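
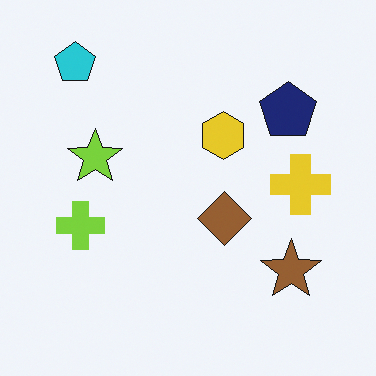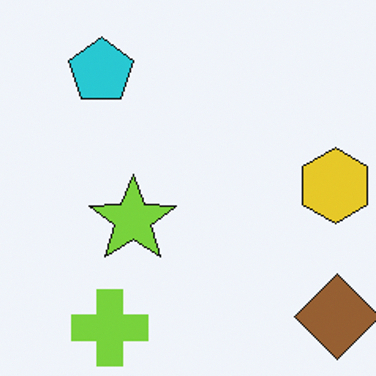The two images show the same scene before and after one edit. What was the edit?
This is the original image cropped to a modestly smaller region and rescaled.

The visible shapes are larger and the field of view is narrower; shapes near the original edges may be partly or wholly outside the frame — a crop-and-rescale.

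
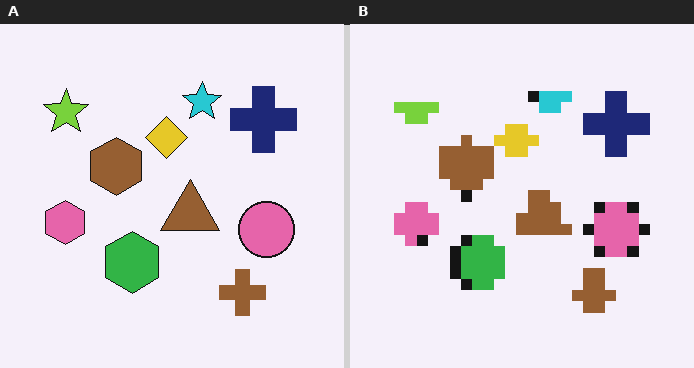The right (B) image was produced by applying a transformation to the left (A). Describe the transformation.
The transformation is: heavily pixelated into large blocks.

Shapes are reduced to large square blocks; fine edges and outlines are lost — a downscale-then-upscale (mosaic) effect.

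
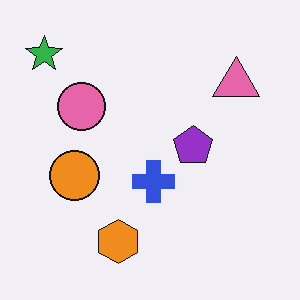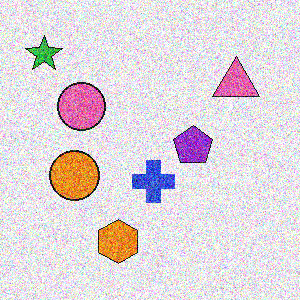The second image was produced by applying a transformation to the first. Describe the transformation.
This is the original image degraded with strong gaussian noise.

Random speckle covers the whole image, including the flat background.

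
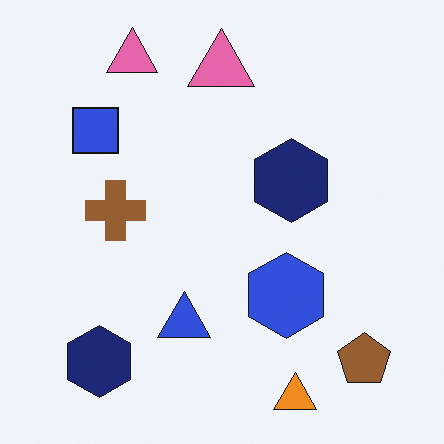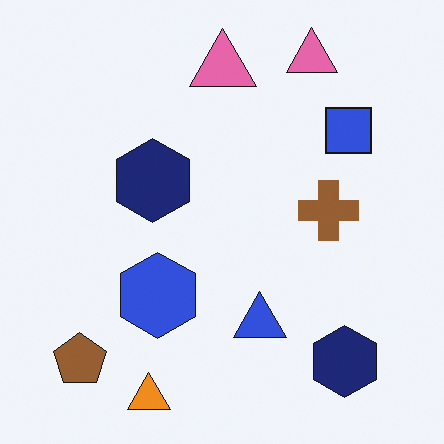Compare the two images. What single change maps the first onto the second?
The second image is the first flipped horizontally (left ↔ right).

The brown pentagon is in the bottom-right of the first image and the bottom-left of the second — shapes on opposite sides of the vertical midline have swapped in a mirror flip.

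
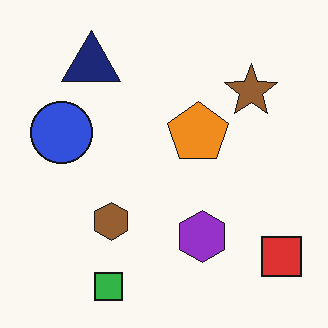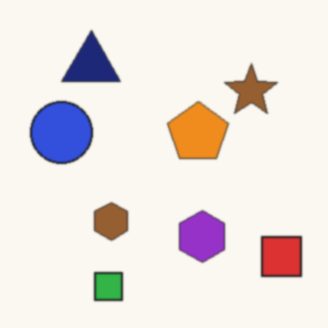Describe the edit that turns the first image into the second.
This is the original image given a subtle gaussian blur.

Shape edges and outlines are uniformly softened across the whole image.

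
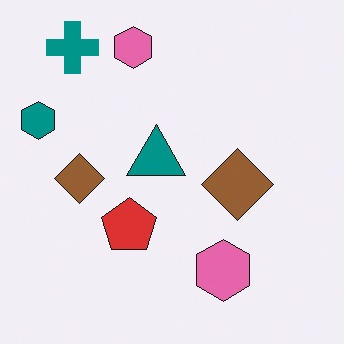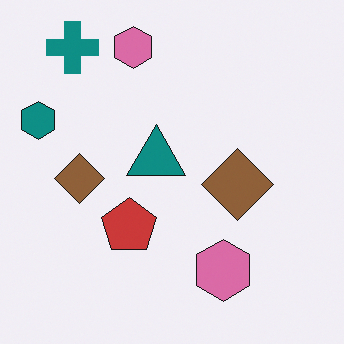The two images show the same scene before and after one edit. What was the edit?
The image was slightly desaturated.

All colors are more muted and greyish — a global saturation change.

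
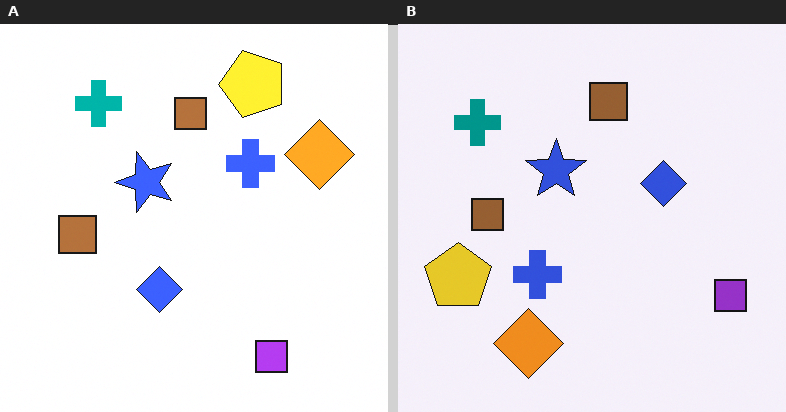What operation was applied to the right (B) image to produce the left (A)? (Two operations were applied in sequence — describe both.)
Transposed (reflected across the top-left ↔ bottom-right diagonal), then slightly brightened.

Shapes have swapped their row and column positions — what was in the top-right is now in the bottom-left — a diagonal reflection. Every pixel — background and shapes alike — is uniformly brightened.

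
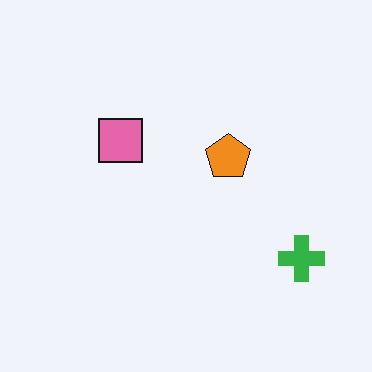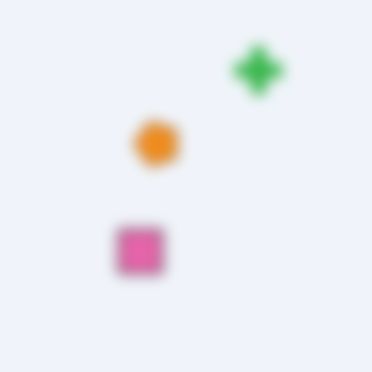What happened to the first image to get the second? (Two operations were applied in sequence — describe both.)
It was heavily blurred, then rotated 90° counter-clockwise.

Shape edges and outlines are uniformly softened across the whole image. The green cross sits in the bottom-right of the first image and the top-right of the second — consistent with a whole-image 90° counter-clockwise rotation.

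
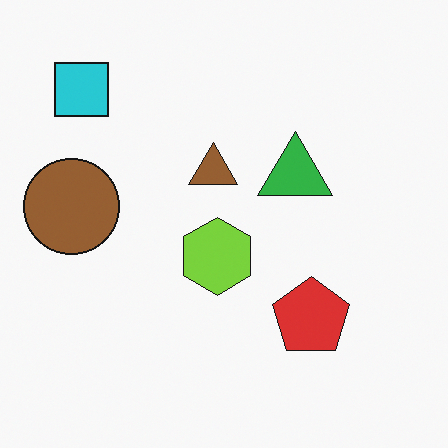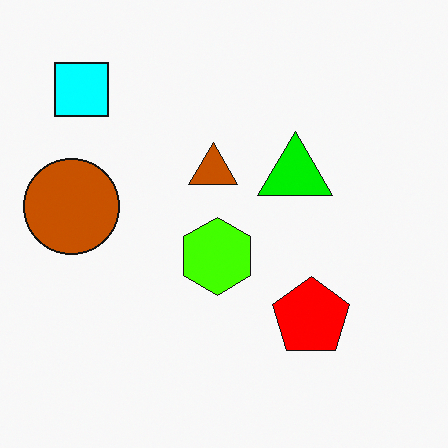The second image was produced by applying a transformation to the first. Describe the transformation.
The transformation is: heavily oversaturated.

All colors are more vivid — a global saturation change.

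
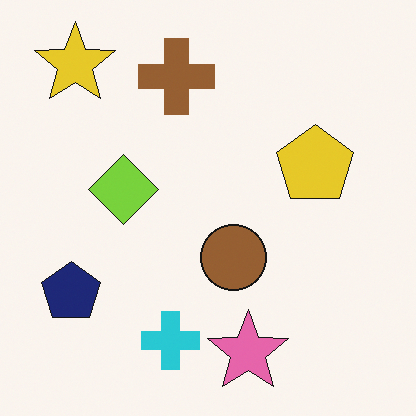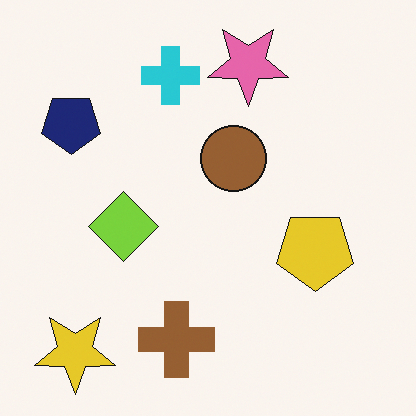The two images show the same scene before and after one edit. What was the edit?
The transformation is: flipped vertically (top ↔ bottom).

The pink star is in the bottom of the first image and the top of the second — shapes on opposite sides of the horizontal midline have swapped in a mirror flip.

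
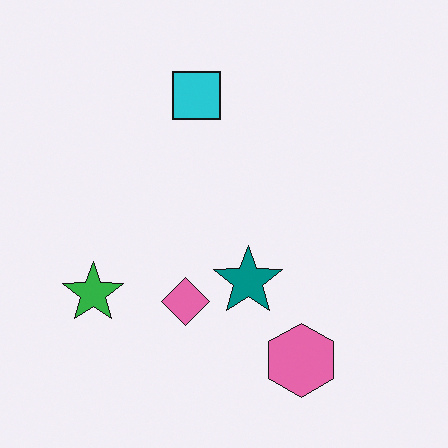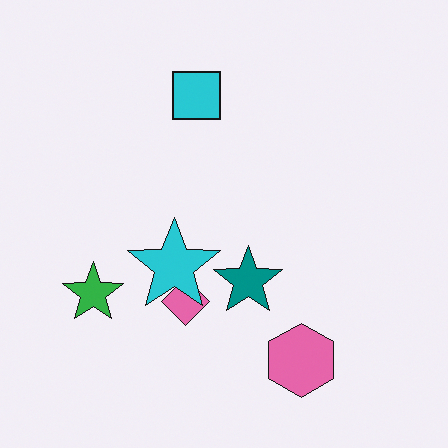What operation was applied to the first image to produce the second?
The second image is the first overlaid with an additional cyan star.

A cyan star appears in the second image that is absent from the first.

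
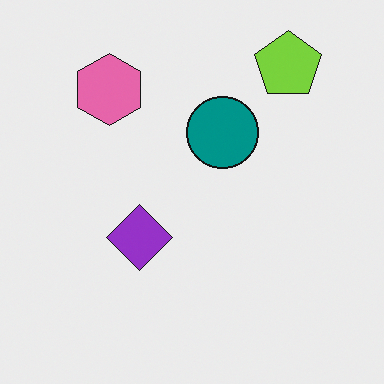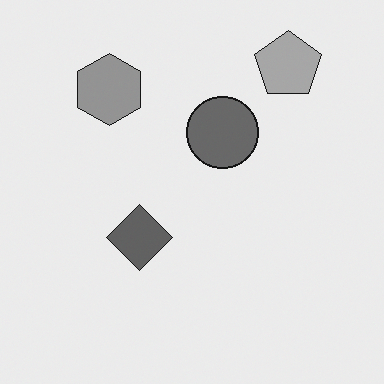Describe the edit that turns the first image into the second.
The transformation is: converted to grayscale.

All color is removed — every shape is now a shade of grey.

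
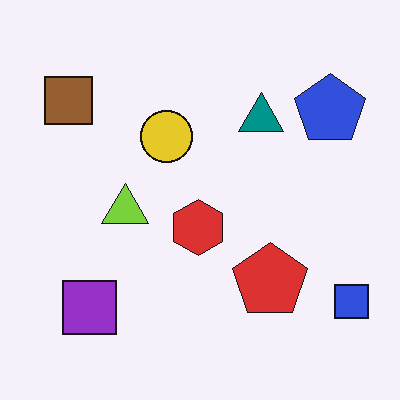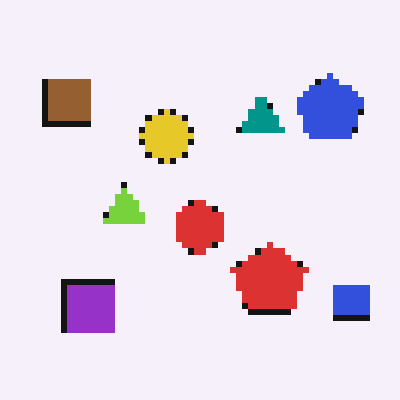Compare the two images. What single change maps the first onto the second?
Moderately pixelated.

Shapes are reduced to large square blocks; fine edges and outlines are lost — a downscale-then-upscale (mosaic) effect.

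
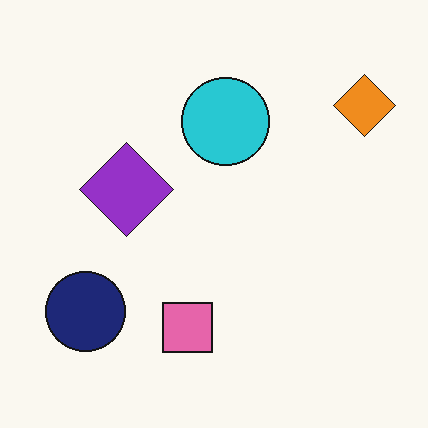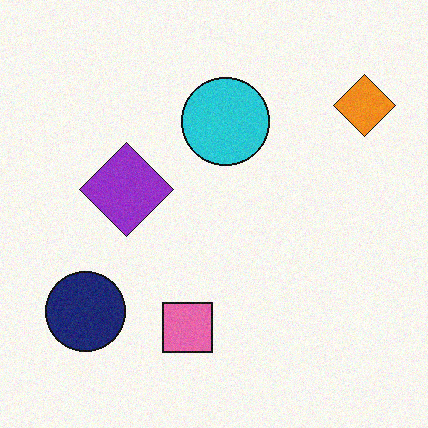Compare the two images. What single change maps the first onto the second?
Degraded with light additive noise.

Random speckle covers the whole image, including the flat background.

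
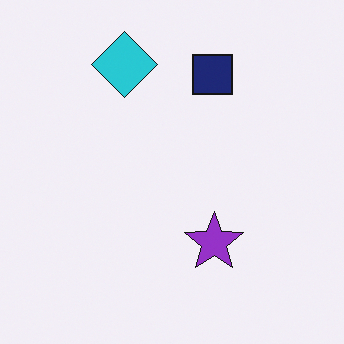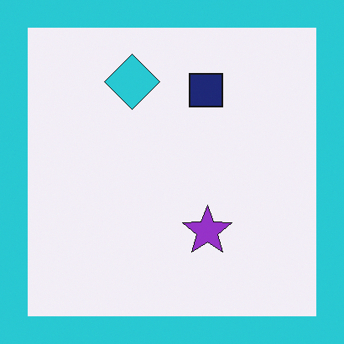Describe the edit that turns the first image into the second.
Framed with a cyan border.

A solid cyan frame runs around the edge of the second image, with the content slightly shrunk inside it.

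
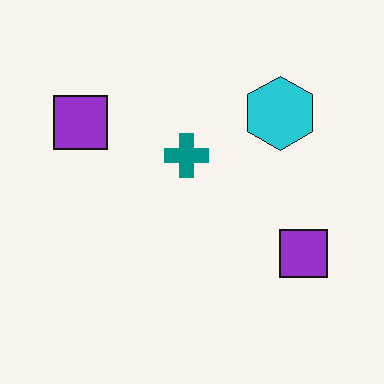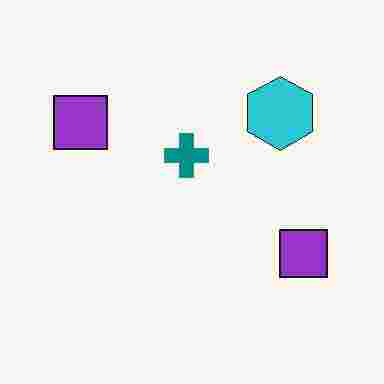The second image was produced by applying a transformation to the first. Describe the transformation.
Heavily JPEG-compressed with obvious blocking artifacts.

Blocky 8×8 compression artifacts appear around shape edges and the flat background shows ringing — characteristic JPEG degradation.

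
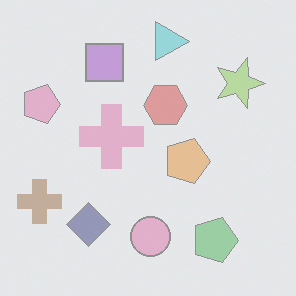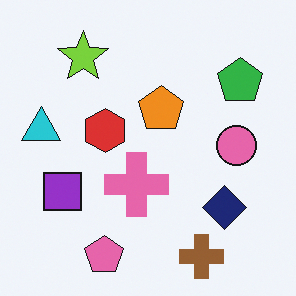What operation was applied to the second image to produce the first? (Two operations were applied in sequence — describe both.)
It was rotated 90° clockwise, then washed out (contrast reduced).

The brown cross sits in the bottom-right of the second image and the bottom-left of the first — consistent with a whole-image 90° clockwise rotation. Tones are pushed toward mid-grey across the whole image — a global contrast change.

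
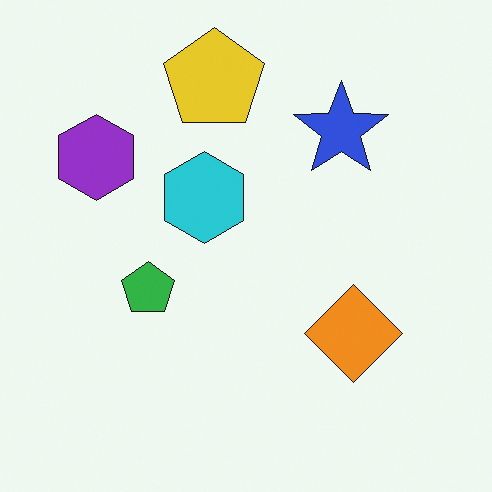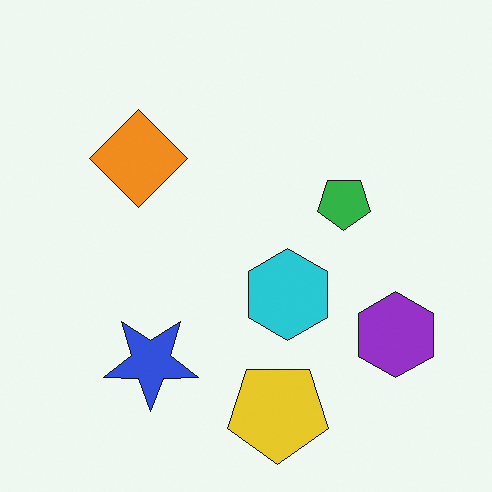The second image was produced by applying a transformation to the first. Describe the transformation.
The second image is the first rotated 180°.

The purple hexagon sits in the top-left of the first image and the bottom-right of the second — consistent with a whole-image 180° rotation.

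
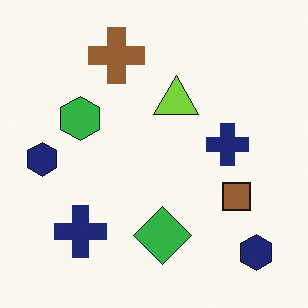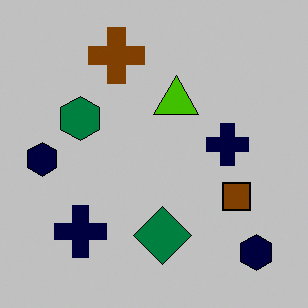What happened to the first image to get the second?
The transformation is: heavily posterized to just a handful of flat colors.

Each flat color has snapped to a coarser quantized level — most visibly, the near-white background has dropped to a flat grey.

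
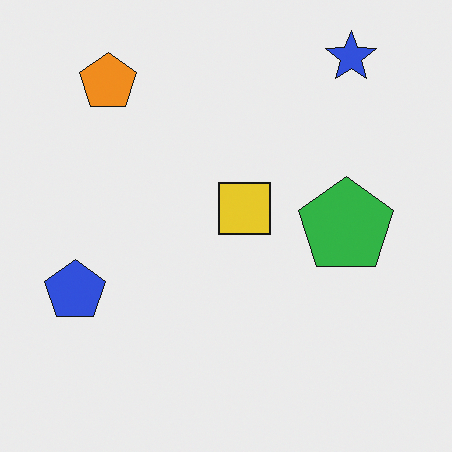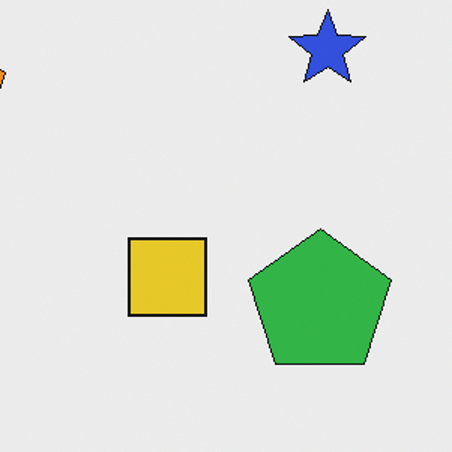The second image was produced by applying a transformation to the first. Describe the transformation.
It was cropped to a modestly smaller region and rescaled.

The visible shapes are larger and the field of view is narrower; shapes near the original edges may be partly or wholly outside the frame — a crop-and-rescale.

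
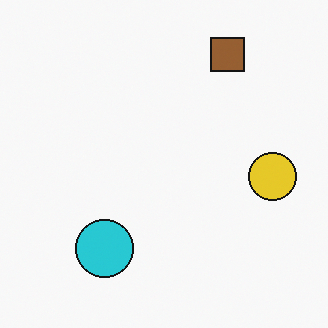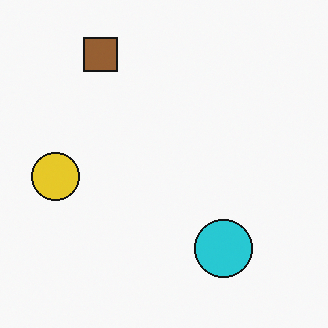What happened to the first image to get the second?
Flipped horizontally (left ↔ right).

The yellow circle is in the right of the first image and the left of the second — shapes on opposite sides of the vertical midline have swapped in a mirror flip.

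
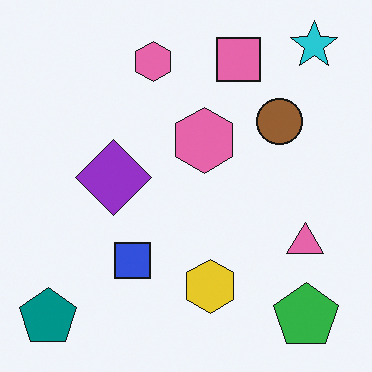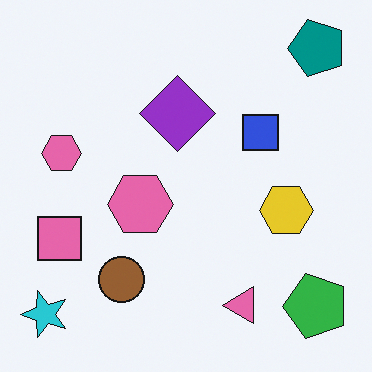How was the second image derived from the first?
The second image is the first transposed (reflected across the top-left ↔ bottom-right diagonal).

Shapes have swapped their row and column positions — what was in the top-right is now in the bottom-left — a diagonal reflection.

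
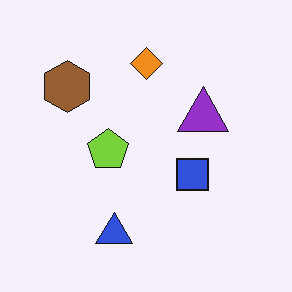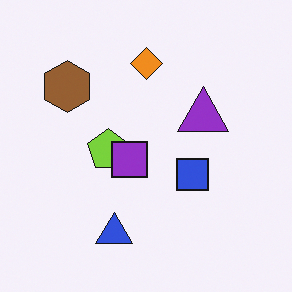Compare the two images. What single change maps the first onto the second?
Overlaid with an additional purple square.

A purple square appears in the second image that is absent from the first.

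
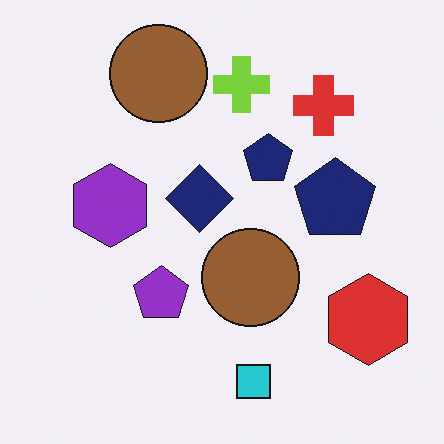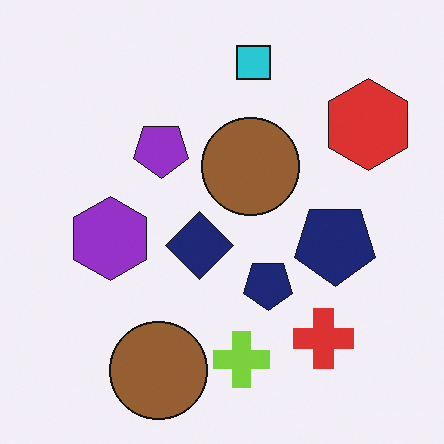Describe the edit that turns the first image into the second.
The second image is the first flipped vertically (top ↔ bottom).

The cyan square is in the bottom of the first image and the top of the second — shapes on opposite sides of the horizontal midline have swapped in a mirror flip.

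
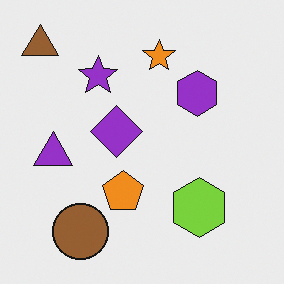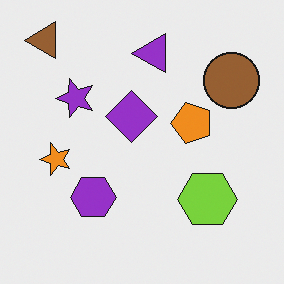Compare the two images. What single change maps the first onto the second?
Transposed (reflected across the top-left ↔ bottom-right diagonal).

Shapes have swapped their row and column positions — what was in the top-right is now in the bottom-left — a diagonal reflection.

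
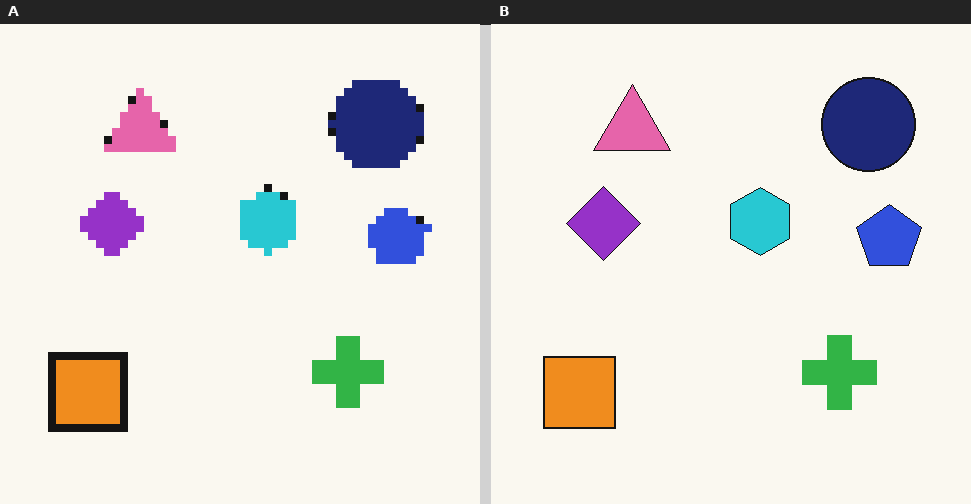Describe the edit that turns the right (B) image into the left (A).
The image was moderately pixelated.

Shapes are reduced to large square blocks; fine edges and outlines are lost — a downscale-then-upscale (mosaic) effect.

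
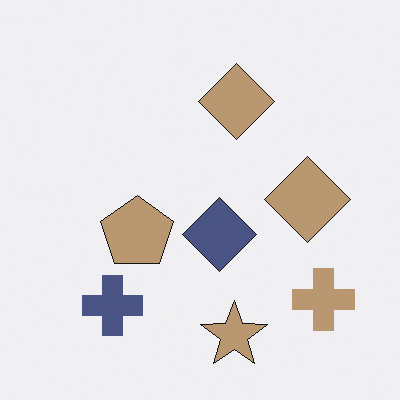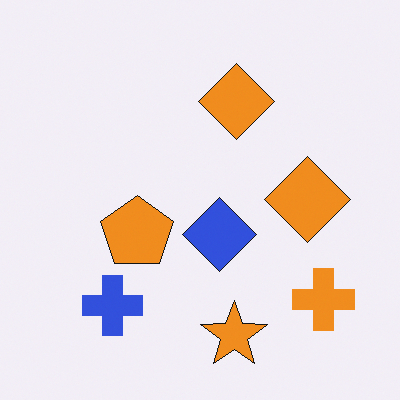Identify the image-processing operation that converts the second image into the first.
The transformation is: made much more muted (saturation change).

All colors are more muted and greyish — a global saturation change.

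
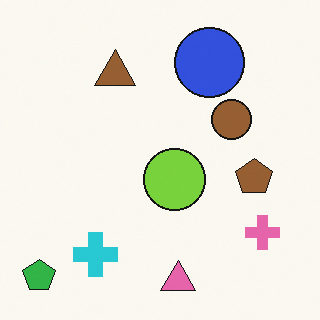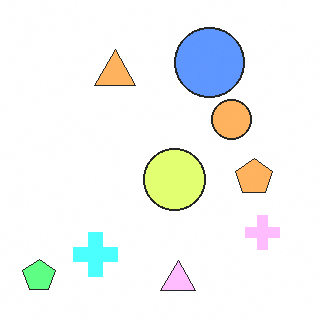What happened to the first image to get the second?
It was substantially brightened.

Every pixel — background and shapes alike — is uniformly brightened.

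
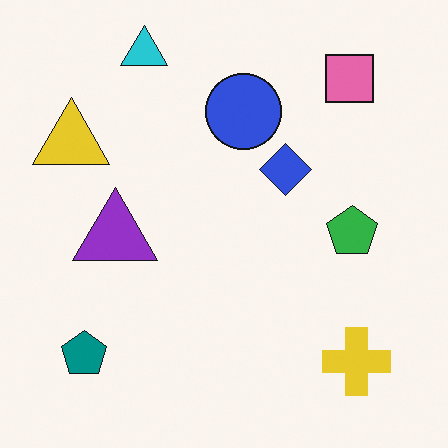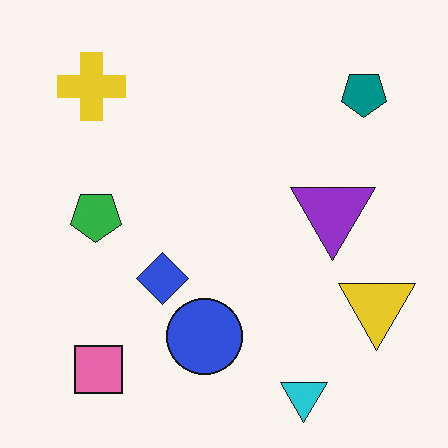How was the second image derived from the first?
Rotated 180°.

The pink square sits in the top-right of the first image and the bottom-left of the second — consistent with a whole-image 180° rotation.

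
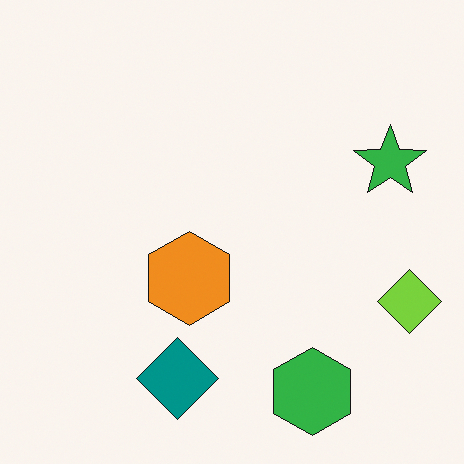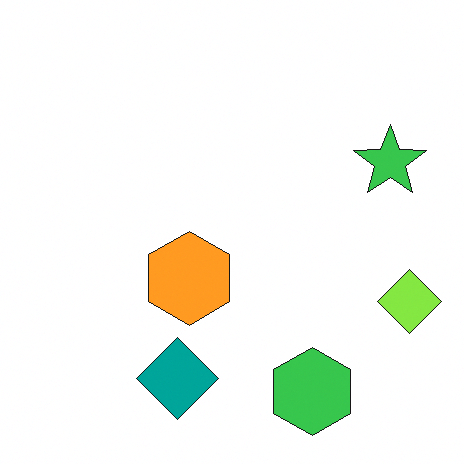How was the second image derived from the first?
The image was brightened a little.

Every pixel — background and shapes alike — is uniformly brightened.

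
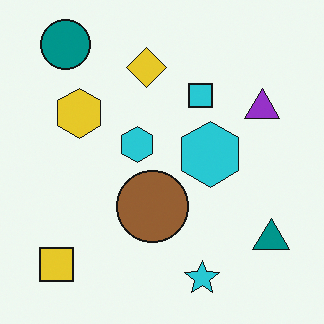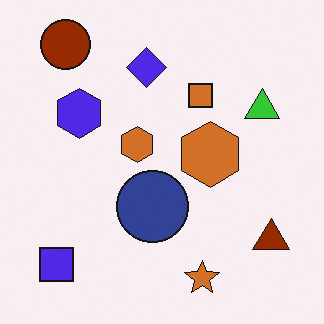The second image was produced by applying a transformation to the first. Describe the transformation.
The image was hue-shifted through roughly half the color wheel.

Every shape's color has rotated by the same amount around the hue wheel — a uniform hue shift.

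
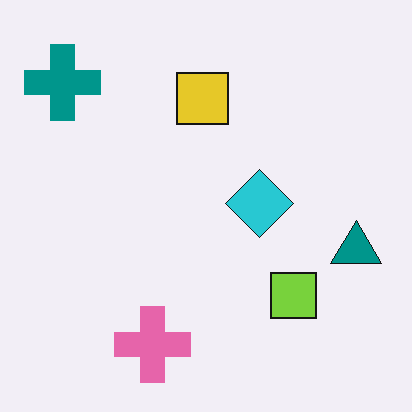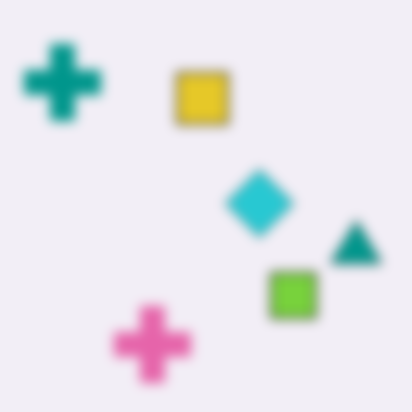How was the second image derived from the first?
It was strongly gaussian-blurred.

Shape edges and outlines are uniformly softened across the whole image.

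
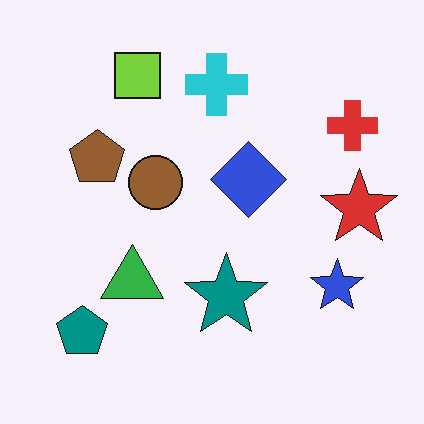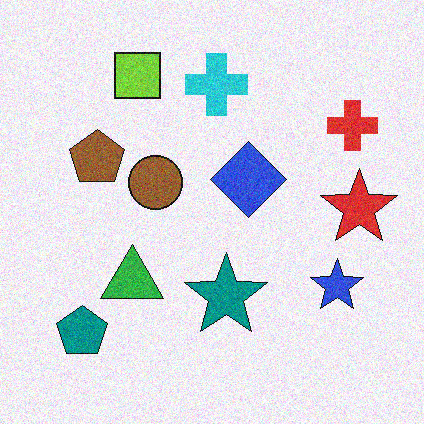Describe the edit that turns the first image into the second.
The image was degraded with visible gaussian noise.

Random speckle covers the whole image, including the flat background.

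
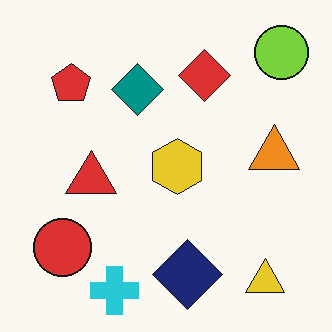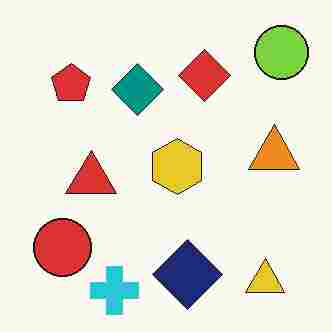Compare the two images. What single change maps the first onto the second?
The image was heavily JPEG-compressed with obvious blocking artifacts.

Blocky 8×8 compression artifacts appear around shape edges and the flat background shows ringing — characteristic JPEG degradation.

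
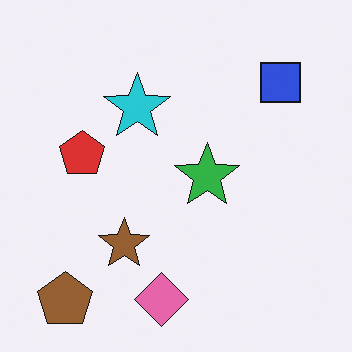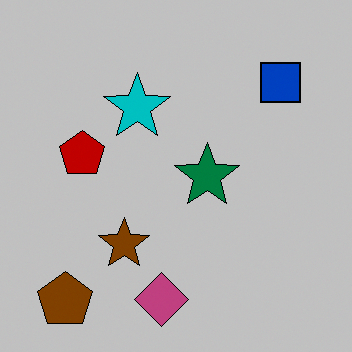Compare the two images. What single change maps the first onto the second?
The image was heavily posterized to just a handful of flat colors.

Each flat color has snapped to a coarser quantized level — most visibly, the near-white background has dropped to a flat grey.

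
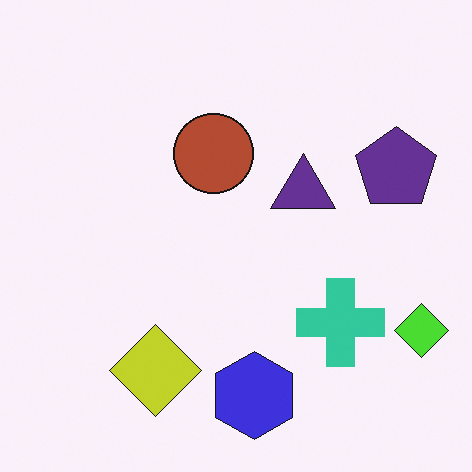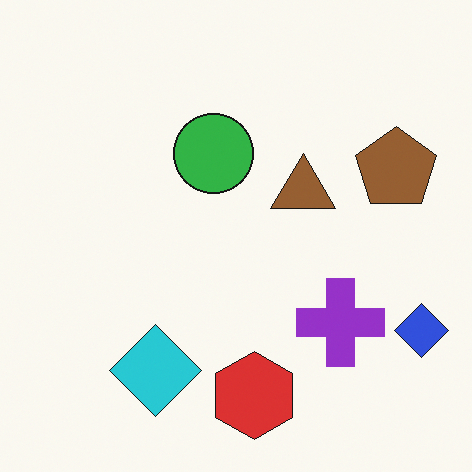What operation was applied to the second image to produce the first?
The transformation is: hue-shifted through roughly half the color wheel.

Every shape's color has rotated by the same amount around the hue wheel — a uniform hue shift.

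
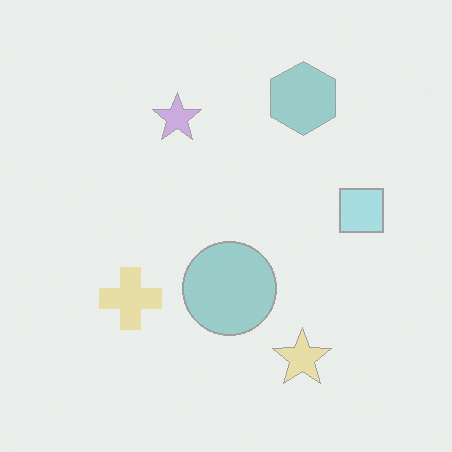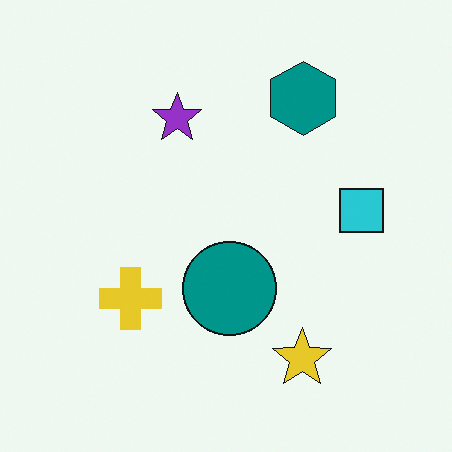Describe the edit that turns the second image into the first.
The image was washed out (contrast reduced).

Tones are pushed toward mid-grey across the whole image — a global contrast change.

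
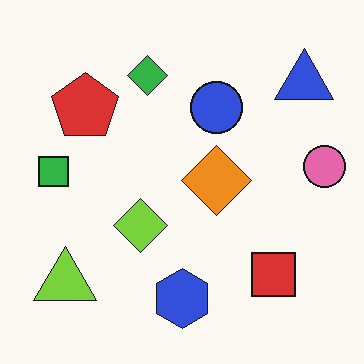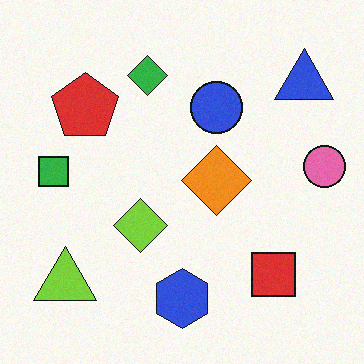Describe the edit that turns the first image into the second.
The transformation is: degraded with light additive noise.

Random speckle covers the whole image, including the flat background.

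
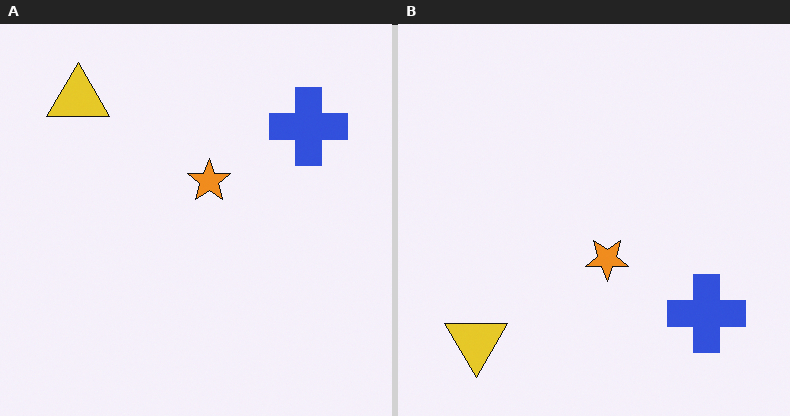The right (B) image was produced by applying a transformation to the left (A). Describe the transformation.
Flipped vertically (top ↔ bottom).

The yellow triangle is in the top-left of the left (A) image and the bottom-left of the right (B) — shapes on opposite sides of the horizontal midline have swapped in a mirror flip.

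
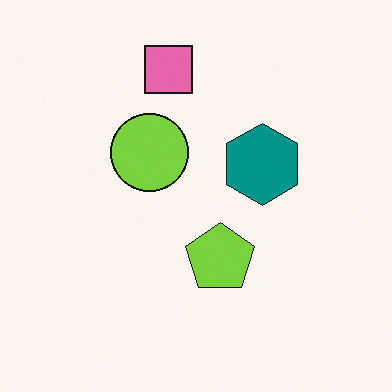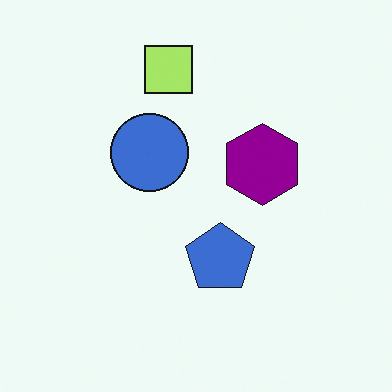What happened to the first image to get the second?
The image was hue-shifted through roughly a third of the color wheel.

Every shape's color has rotated by the same amount around the hue wheel — a uniform hue shift.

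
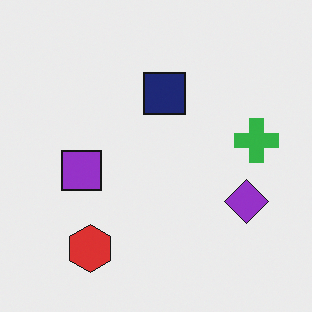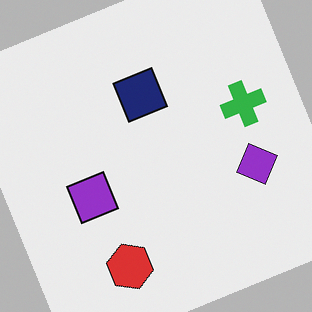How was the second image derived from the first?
The second image is the first rotated counter-clockwise by a clearly visible amount.

Every shape is tilted by the same angle and the image corners show triangular fill wedges — a whole-image rotation by a non-right angle.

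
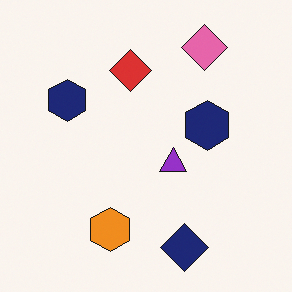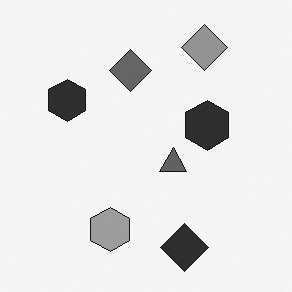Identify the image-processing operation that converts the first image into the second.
The second image is the first converted to grayscale.

All color is removed — every shape is now a shade of grey.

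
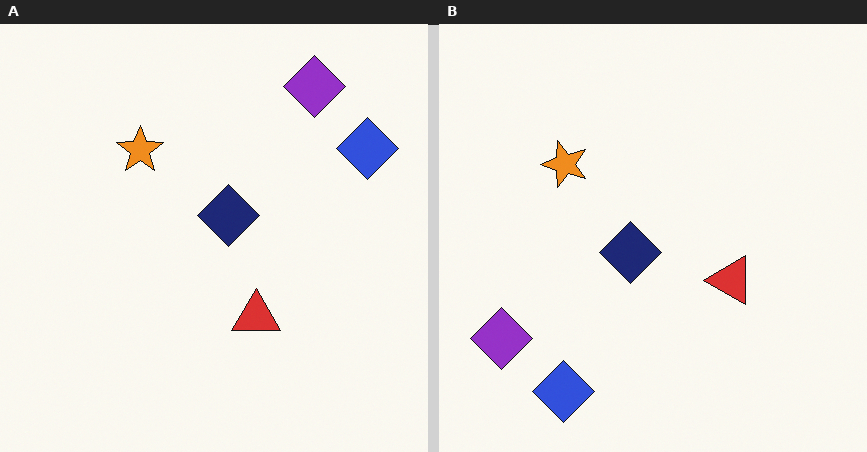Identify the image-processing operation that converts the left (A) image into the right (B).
Transposed (reflected across the top-left ↔ bottom-right diagonal).

Shapes have swapped their row and column positions — what was in the top-right is now in the bottom-left — a diagonal reflection.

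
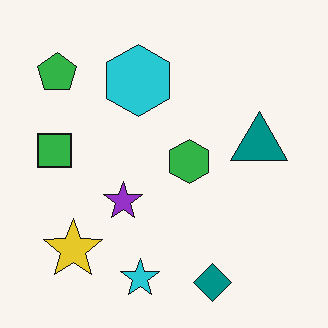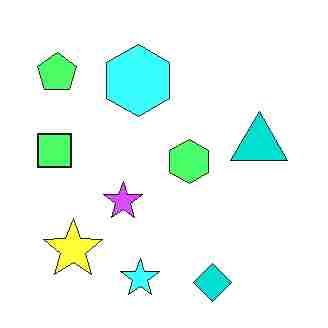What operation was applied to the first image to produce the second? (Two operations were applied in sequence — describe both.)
Substantially brightened, then heavily JPEG-compressed with obvious blocking artifacts.

Every pixel — background and shapes alike — is uniformly brightened. Blocky 8×8 compression artifacts appear around shape edges and the flat background shows ringing — characteristic JPEG degradation.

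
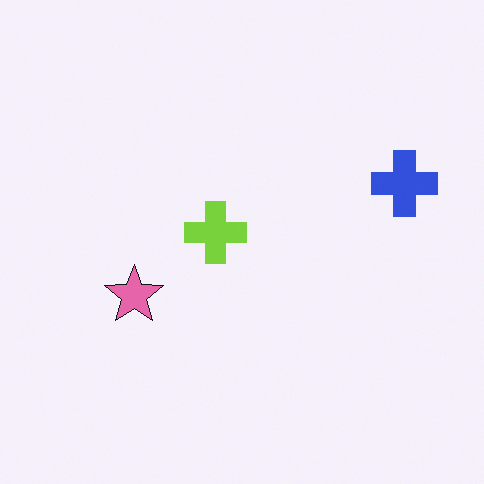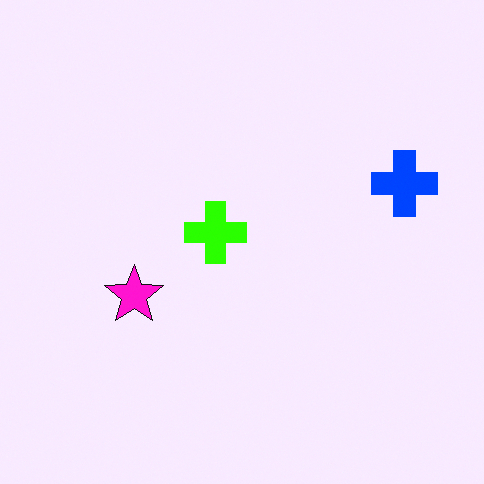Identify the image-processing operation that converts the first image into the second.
The transformation is: heavily oversaturated.

All colors are more vivid — a global saturation change.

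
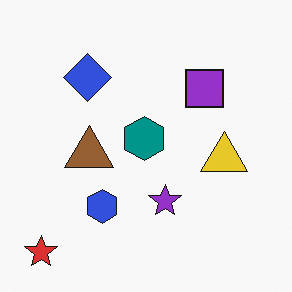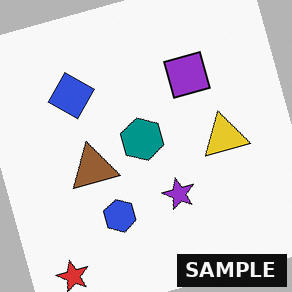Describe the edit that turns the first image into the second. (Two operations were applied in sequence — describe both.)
It was rotated counter-clockwise by a moderate amount, then watermarked with the text "SAMPLE" in the lower-right corner.

Every shape is tilted by the same angle and the image corners show triangular fill wedges — a whole-image rotation by a non-right angle. A dark label reading "SAMPLE" appears in the lower-right corner.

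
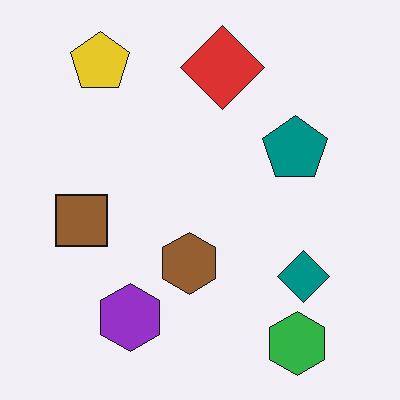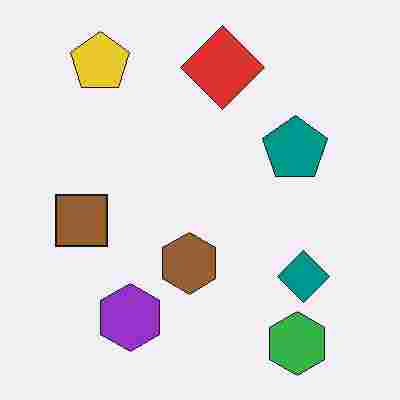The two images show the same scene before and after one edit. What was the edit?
The image was degraded with heavy JPEG compression.

Blocky 8×8 compression artifacts appear around shape edges and the flat background shows ringing — characteristic JPEG degradation.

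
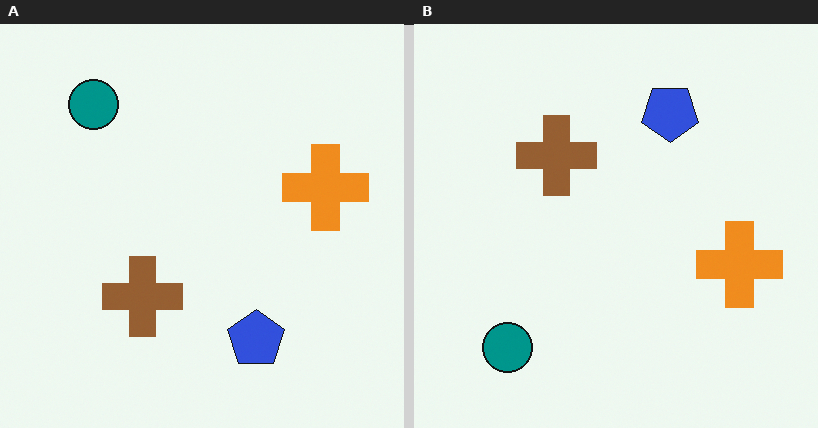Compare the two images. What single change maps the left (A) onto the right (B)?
Flipped vertically (top ↔ bottom).

The teal circle is in the top-left of the left (A) image and the bottom-left of the right (B) — shapes on opposite sides of the horizontal midline have swapped in a mirror flip.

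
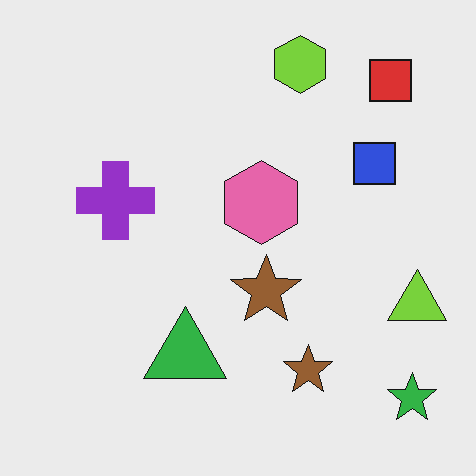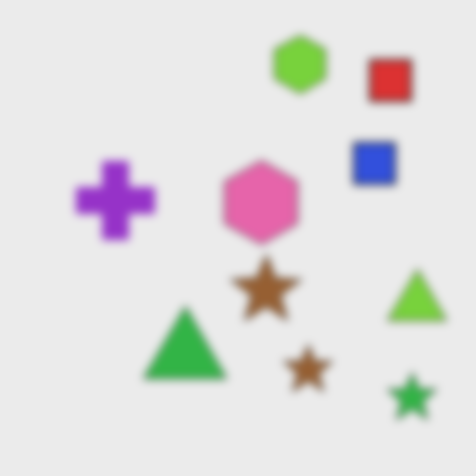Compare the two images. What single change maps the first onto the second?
This is the original image moderately blurred.

Shape edges and outlines are uniformly softened across the whole image.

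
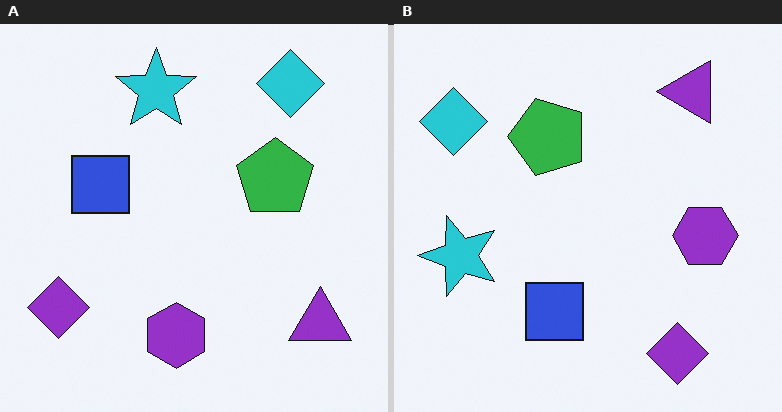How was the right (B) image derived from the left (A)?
It was rotated 90° counter-clockwise.

The cyan diamond sits in the top-right of the left (A) image and the top-left of the right (B) — consistent with a whole-image 90° counter-clockwise rotation.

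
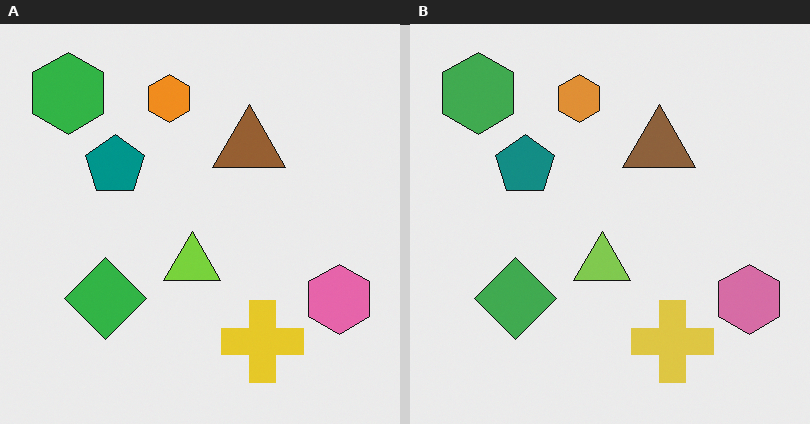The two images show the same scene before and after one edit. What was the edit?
The image was slightly desaturated.

All colors are more muted and greyish — a global saturation change.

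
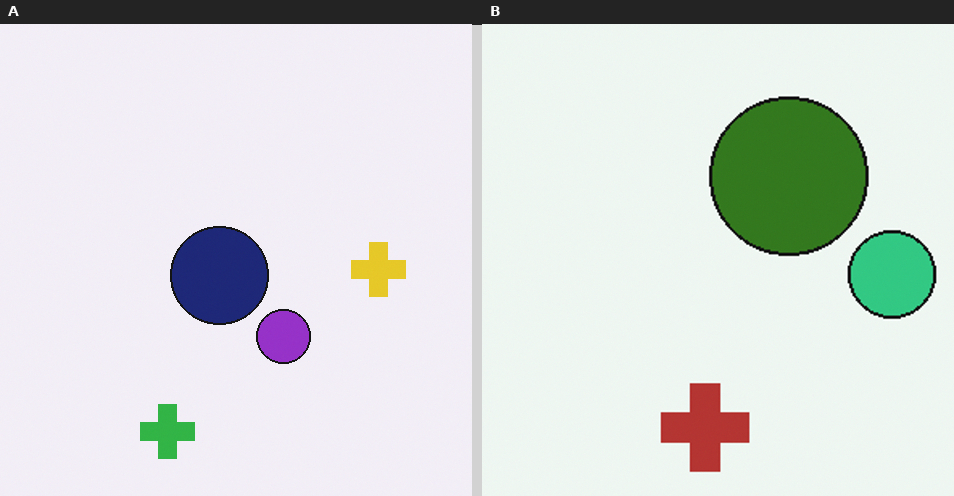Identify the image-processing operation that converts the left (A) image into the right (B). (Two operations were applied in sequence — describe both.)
The image was cropped slightly and scaled back up, then hue-shifted by a large amount.

The visible shapes are larger and the field of view is narrower; shapes near the original edges may be partly or wholly outside the frame — a crop-and-rescale. Every shape's color has rotated by the same amount around the hue wheel — a uniform hue shift.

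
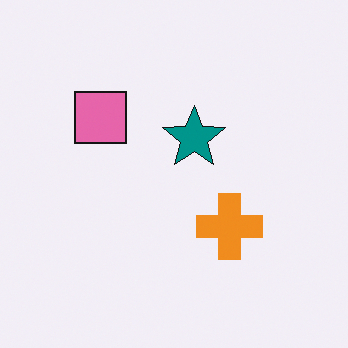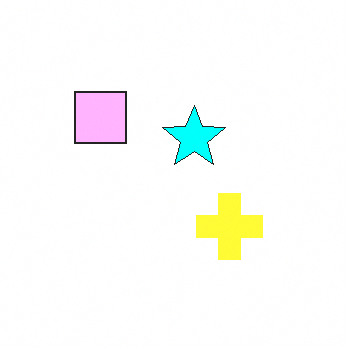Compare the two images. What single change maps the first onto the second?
This is the original image noticeably brightened.

Every pixel — background and shapes alike — is uniformly brightened.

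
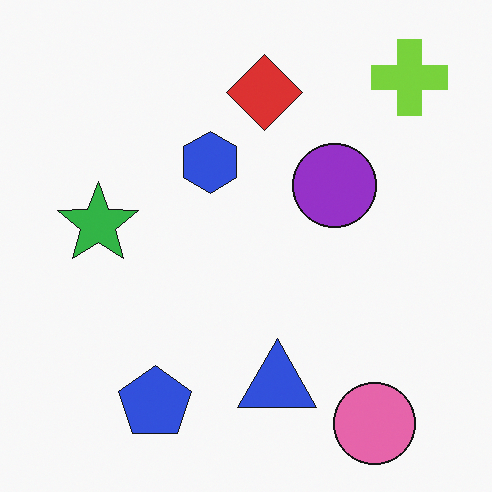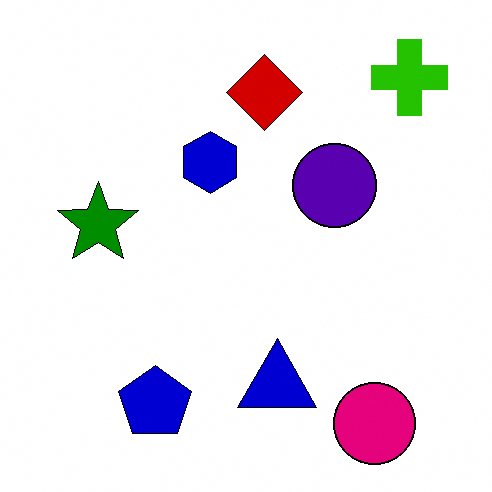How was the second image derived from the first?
The transformation is: given much higher contrast.

Tones are pushed away from mid-grey across the whole image — a global contrast change.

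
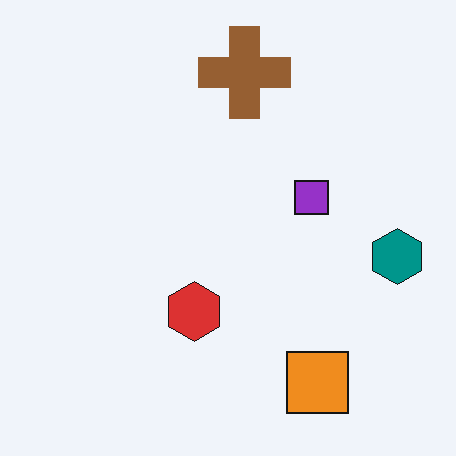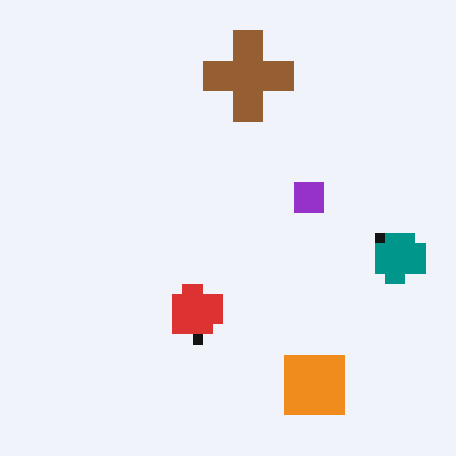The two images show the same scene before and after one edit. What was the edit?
It was heavily pixelated into large blocks.

Shapes are reduced to large square blocks; fine edges and outlines are lost — a downscale-then-upscale (mosaic) effect.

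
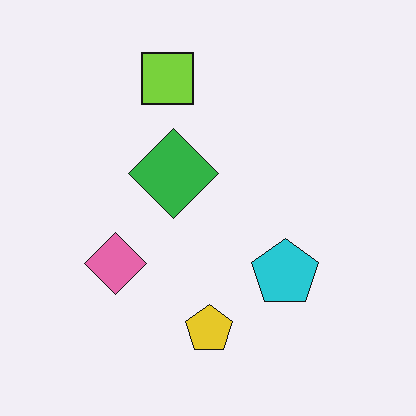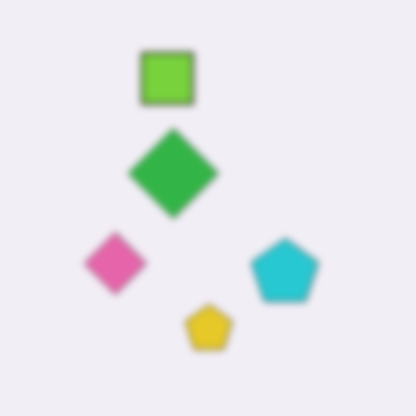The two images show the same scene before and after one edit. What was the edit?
Moderately blurred.

Shape edges and outlines are uniformly softened across the whole image.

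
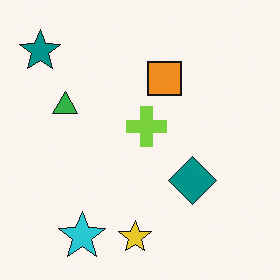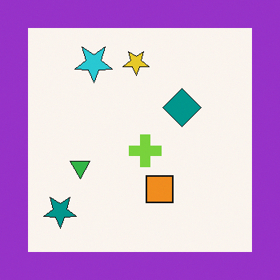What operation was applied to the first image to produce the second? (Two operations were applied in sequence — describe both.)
This is the original image flipped vertically (top ↔ bottom), then framed with a purple border.

The yellow star is in the bottom of the first image and the top of the second — shapes on opposite sides of the horizontal midline have swapped in a mirror flip. A solid purple frame runs around the edge of the second image, with the content slightly shrunk inside it.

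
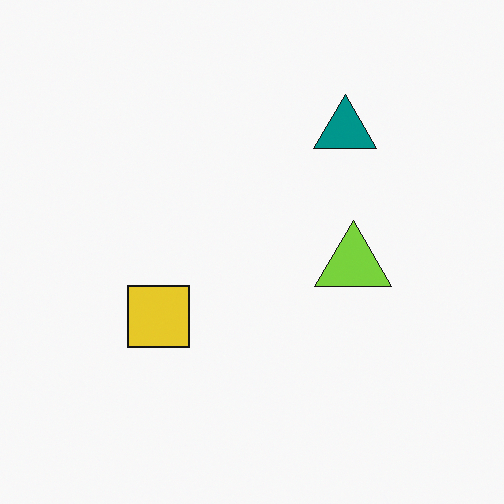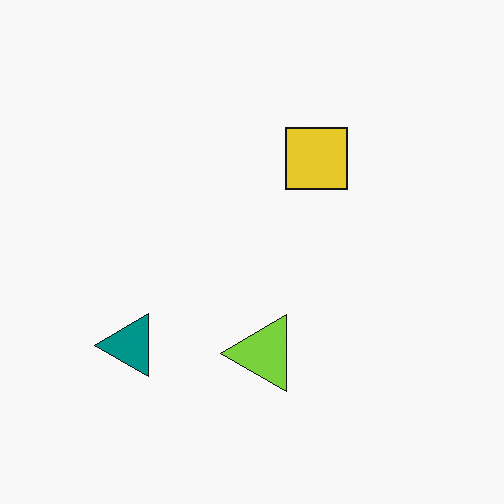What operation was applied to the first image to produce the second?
This is the original image transposed (reflected across the top-left ↔ bottom-right diagonal).

Shapes have swapped their row and column positions — what was in the top-right is now in the bottom-left — a diagonal reflection.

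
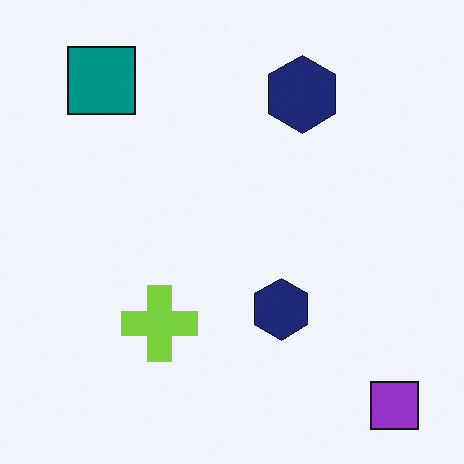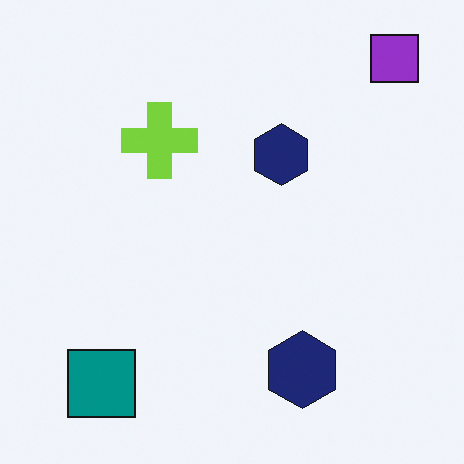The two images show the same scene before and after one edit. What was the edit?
Flipped vertically (top ↔ bottom).

The purple square is in the bottom-right of the first image and the top-right of the second — shapes on opposite sides of the horizontal midline have swapped in a mirror flip.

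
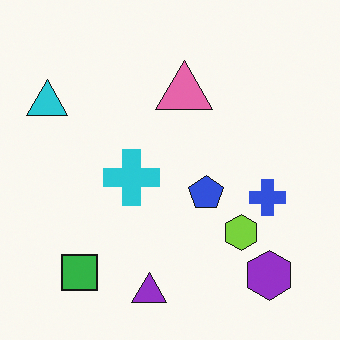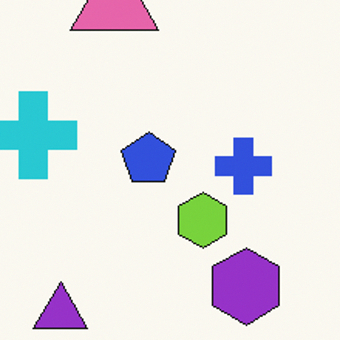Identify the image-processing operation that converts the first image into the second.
The second image is the first cropped slightly and scaled back up.

The visible shapes are larger and the field of view is narrower; shapes near the original edges may be partly or wholly outside the frame — a crop-and-rescale.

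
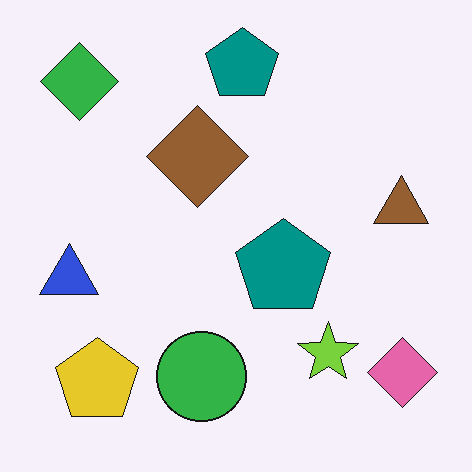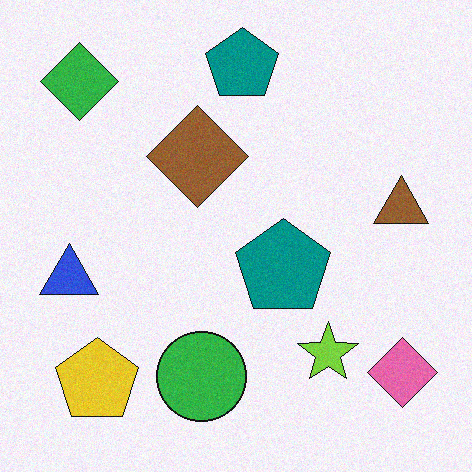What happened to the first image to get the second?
This is the original image degraded with a light layer of grain.

Random speckle covers the whole image, including the flat background.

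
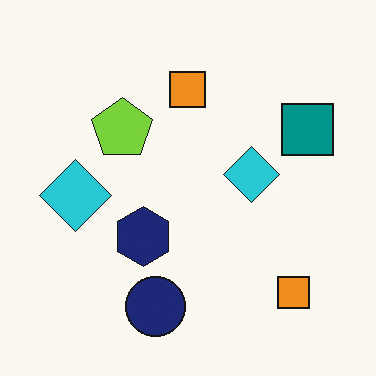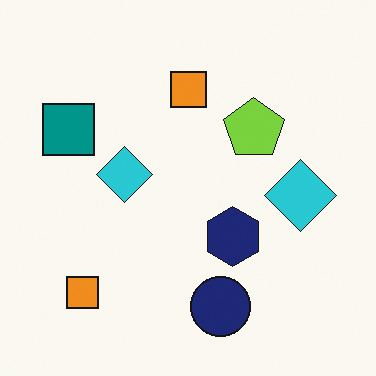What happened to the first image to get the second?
It was flipped horizontally (left ↔ right).

The teal square is in the right of the first image and the left of the second — shapes on opposite sides of the vertical midline have swapped in a mirror flip.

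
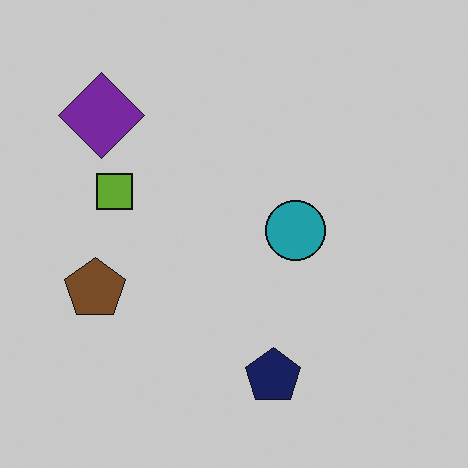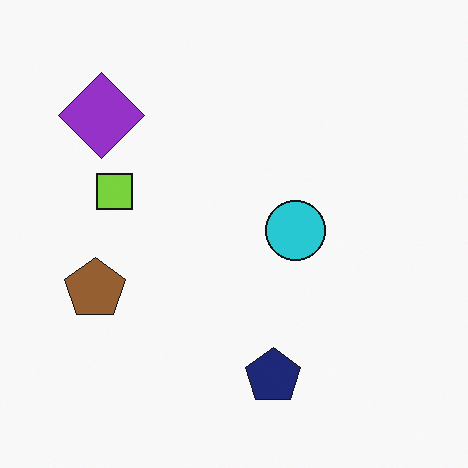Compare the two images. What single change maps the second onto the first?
This is the original image darkened a little.

Every pixel — background and shapes alike — is uniformly darkened.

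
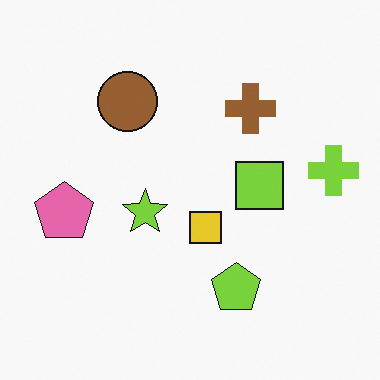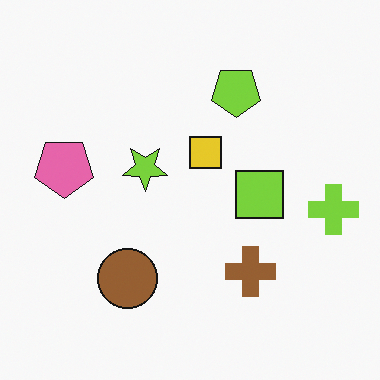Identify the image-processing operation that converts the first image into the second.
It was flipped vertically (top ↔ bottom).

The lime pentagon is in the bottom of the first image and the top of the second — shapes on opposite sides of the horizontal midline have swapped in a mirror flip.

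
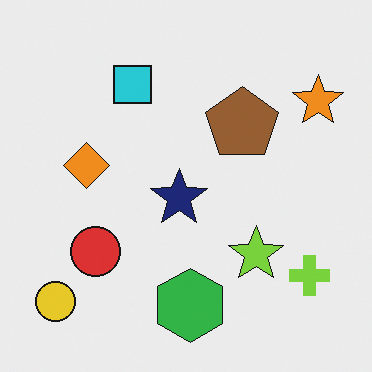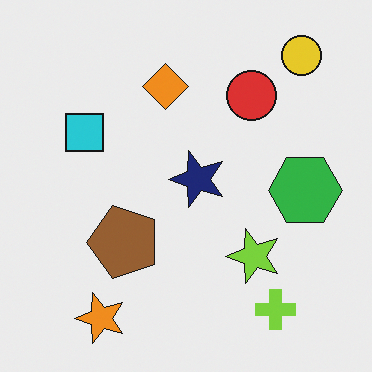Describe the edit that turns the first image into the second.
It was transposed (reflected across the top-left ↔ bottom-right diagonal).

Shapes have swapped their row and column positions — what was in the top-right is now in the bottom-left — a diagonal reflection.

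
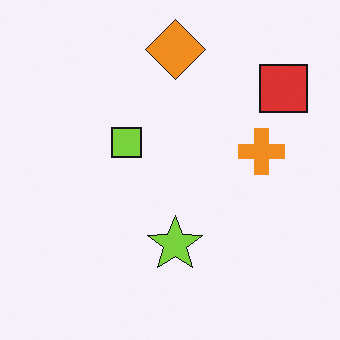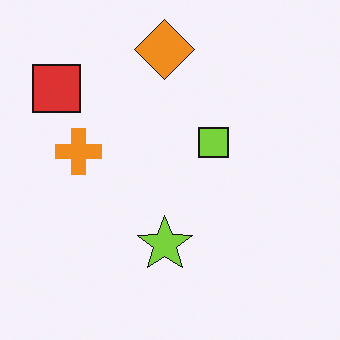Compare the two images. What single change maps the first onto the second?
The second image is the first flipped horizontally (left ↔ right).

The red square is in the top-right of the first image and the top-left of the second — shapes on opposite sides of the vertical midline have swapped in a mirror flip.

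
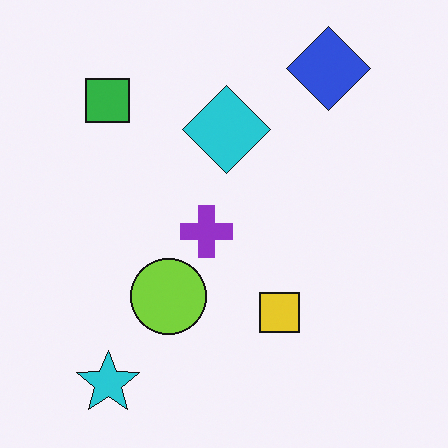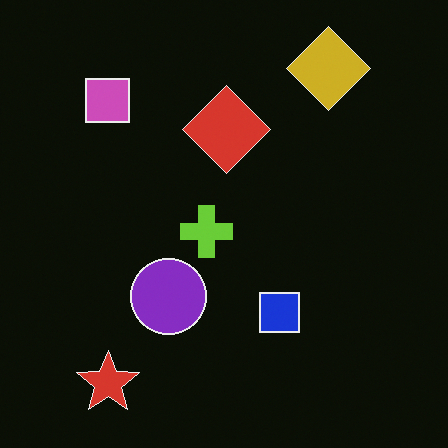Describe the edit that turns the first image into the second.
Color-inverted (negative).

The light background has become dark and every shape's color is its complement — a photographic negative.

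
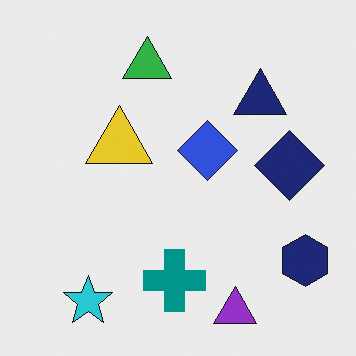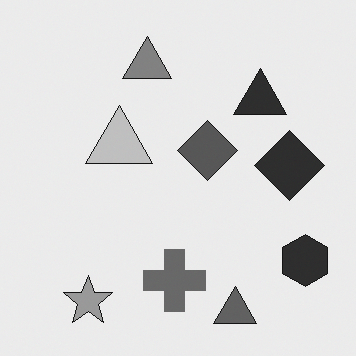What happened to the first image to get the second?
This is the original image converted to grayscale.

All color is removed — every shape is now a shade of grey.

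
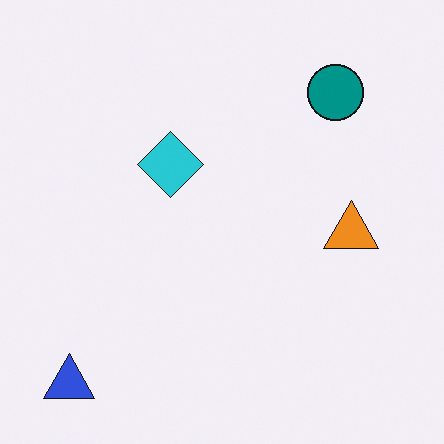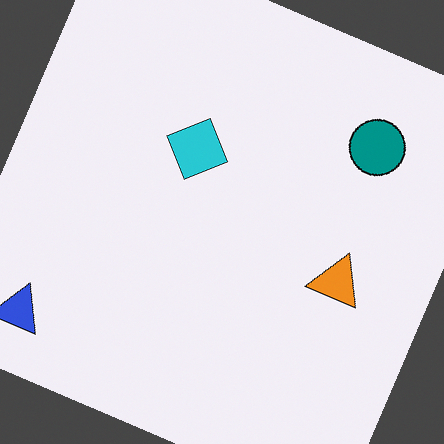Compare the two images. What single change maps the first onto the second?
The second image is the first rotated clockwise by a moderate amount.

Every shape is tilted by the same angle and the image corners show triangular fill wedges — a whole-image rotation by a non-right angle.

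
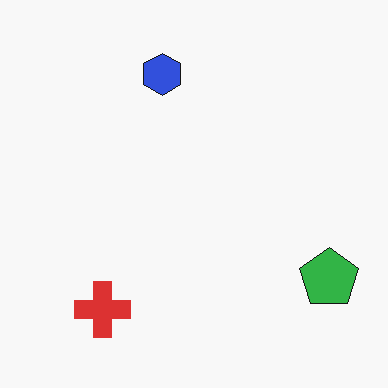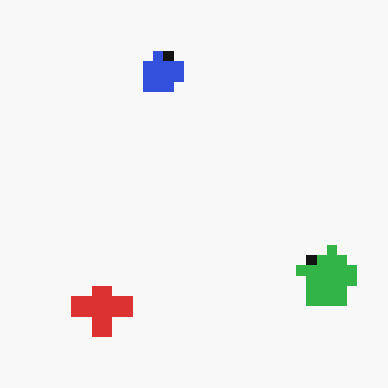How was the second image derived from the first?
It was heavily pixelated into large blocks.

Shapes are reduced to large square blocks; fine edges and outlines are lost — a downscale-then-upscale (mosaic) effect.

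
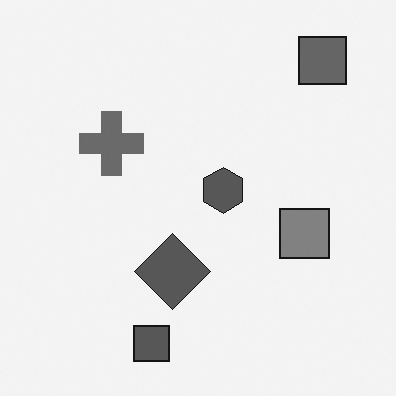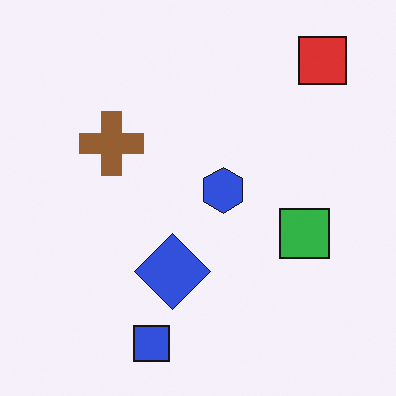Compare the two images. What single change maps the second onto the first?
Converted to grayscale.

All color is removed — every shape is now a shade of grey.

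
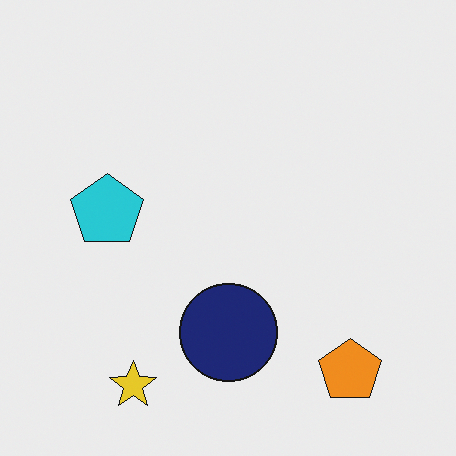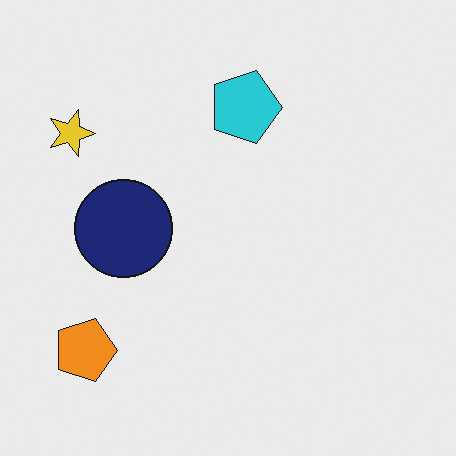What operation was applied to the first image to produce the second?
This is the original image rotated 90° clockwise.

The orange pentagon sits in the bottom-right of the first image and the bottom-left of the second — consistent with a whole-image 90° clockwise rotation.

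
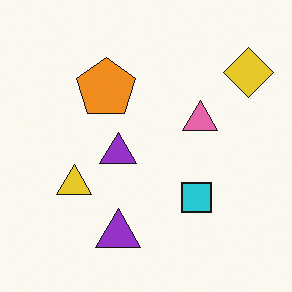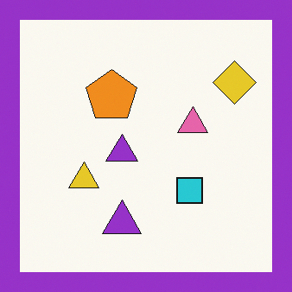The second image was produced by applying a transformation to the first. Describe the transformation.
The second image is the first framed with a purple border.

A solid purple frame runs around the edge of the second image, with the content slightly shrunk inside it.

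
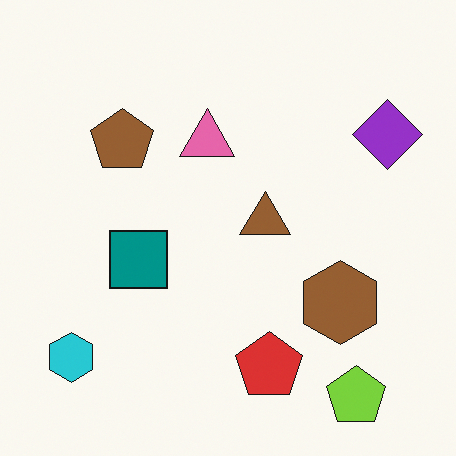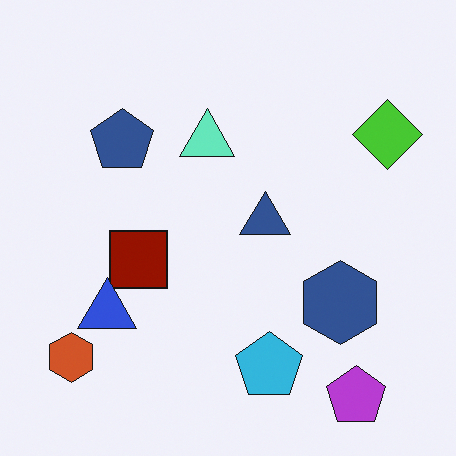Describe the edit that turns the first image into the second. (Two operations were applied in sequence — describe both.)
The image was hue-shifted through roughly half the color wheel, then overlaid with an additional blue triangle.

Every shape's color has rotated by the same amount around the hue wheel — a uniform hue shift. A blue triangle appears in the second image that is absent from the first.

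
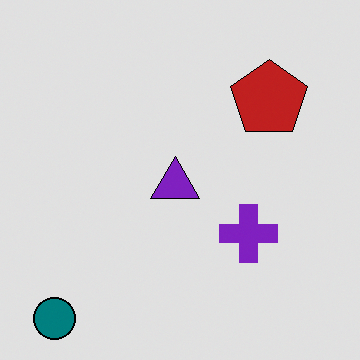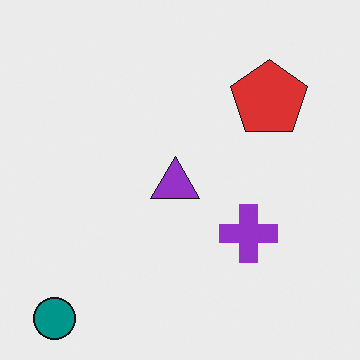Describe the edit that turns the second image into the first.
The first image is the second posterized to a reduced palette.

Each flat color has snapped to a coarser quantized level — most visibly, the near-white background has dropped to a flat grey.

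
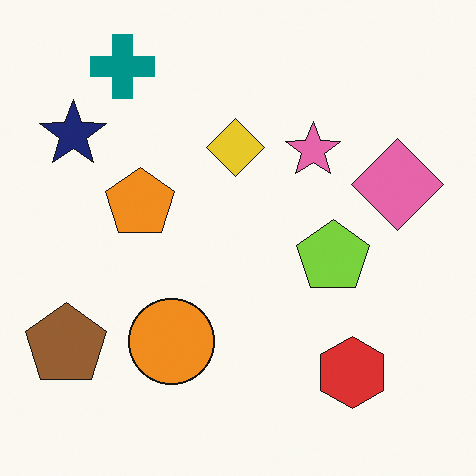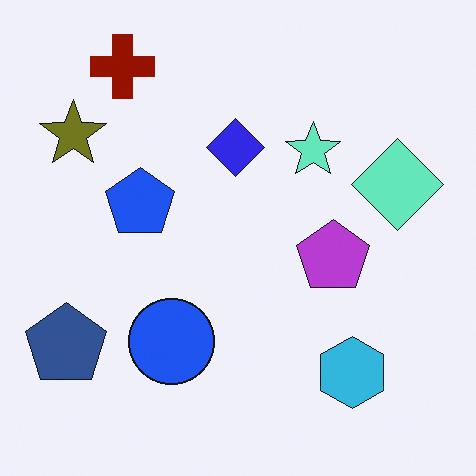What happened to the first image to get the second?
It was hue-shifted by a large amount.

Every shape's color has rotated by the same amount around the hue wheel — a uniform hue shift.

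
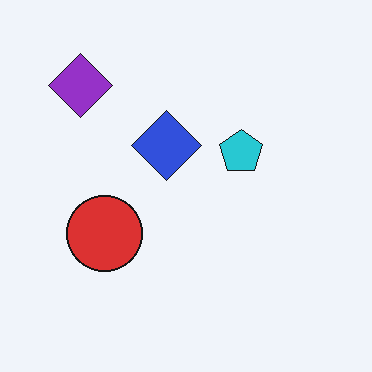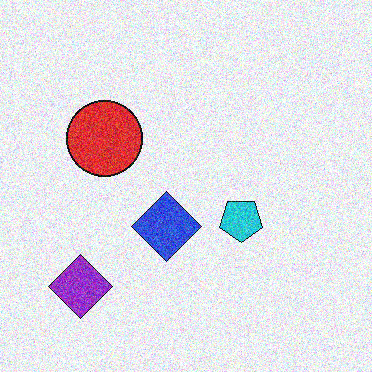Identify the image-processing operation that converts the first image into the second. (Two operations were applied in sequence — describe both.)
The transformation is: flipped vertically (top ↔ bottom), then degraded with strong gaussian noise.

The purple diamond is in the top-left of the first image and the bottom-left of the second — shapes on opposite sides of the horizontal midline have swapped in a mirror flip. Random speckle covers the whole image, including the flat background.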